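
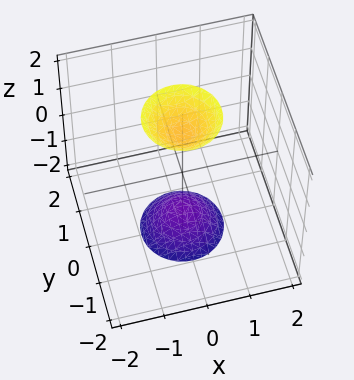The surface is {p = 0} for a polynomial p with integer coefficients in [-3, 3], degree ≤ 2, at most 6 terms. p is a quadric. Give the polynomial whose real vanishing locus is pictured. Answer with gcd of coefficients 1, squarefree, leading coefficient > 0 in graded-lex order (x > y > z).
(a) I count 2 distinct pieces.
(b) deg p = 2.
(c) Symmetries: it's symmetric under z → −z, forcing even powers of z; every cross-section ⟂ z is a circle, so x, y appear only via x² + y².
(d) Checking where it meets the axes: no y-intercept at any integer in the box; the surface avoids every integer x-axis point in the box.
(e) Fitting integer coefficients to these (and the overall shape) gives p.

3*x^2 + 3*y^2 - z^2 + 2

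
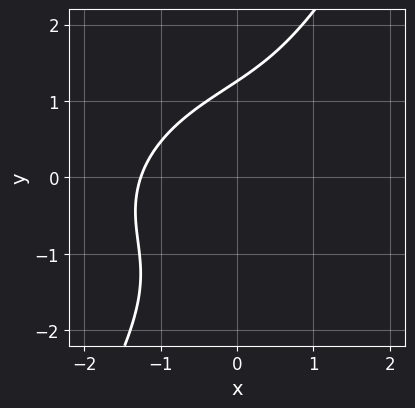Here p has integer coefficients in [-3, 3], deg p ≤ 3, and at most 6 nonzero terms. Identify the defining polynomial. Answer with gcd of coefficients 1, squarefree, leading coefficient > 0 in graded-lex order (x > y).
1. deg p = 3. A generic line meets the curve in up to 3 points.
2. Matching integer coefficients to the picture gives p.

x^3 - x^2*y + 2*x*y^2 - y^3 + 2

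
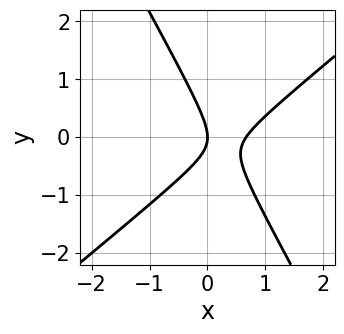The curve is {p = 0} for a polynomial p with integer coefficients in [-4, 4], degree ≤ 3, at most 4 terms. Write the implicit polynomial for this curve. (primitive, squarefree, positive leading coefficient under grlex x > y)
3*x^2 - 2*x*y - 2*y^2 - 2*x

First, degree: the shape is more complex than any degree-1 curve, so deg p = 2.
Then, reading off the gridlines: it crosses the x-axis at the gridline x = 0; one y-axis crossing is at y = 0.
Finally, matching integer coefficients to the picture gives p.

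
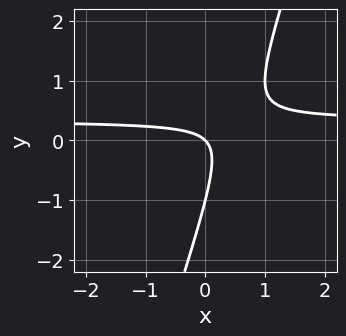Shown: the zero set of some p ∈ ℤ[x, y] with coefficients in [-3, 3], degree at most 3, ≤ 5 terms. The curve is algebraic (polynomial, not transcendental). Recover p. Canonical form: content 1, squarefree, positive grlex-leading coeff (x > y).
First, degree: no degree-1 curve has this shape, so deg p = 2.
Next, checking where it meets the axes: among the integer gridlines, it crosses the y-axis at y ∈ {-1, 0}; it meets the x-axis at x = 0 (among the integer gridlines).
Finally, putting this together gives p.

3*x*y - y^2 - x - y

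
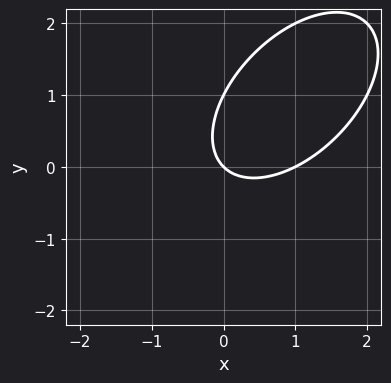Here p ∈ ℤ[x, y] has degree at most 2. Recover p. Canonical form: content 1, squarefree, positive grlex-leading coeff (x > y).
x^2 - x*y + y^2 - x - y

Degree: the shape is more complex than any degree-1 curve, so deg p = 2.
Checking where it meets the axes: the x-axis gridline crossings are at x ∈ {0, 1}; among the integer gridlines, it crosses the y-axis at y ∈ {0, 1}.
The integer polynomial consistent with all of this is the stated p.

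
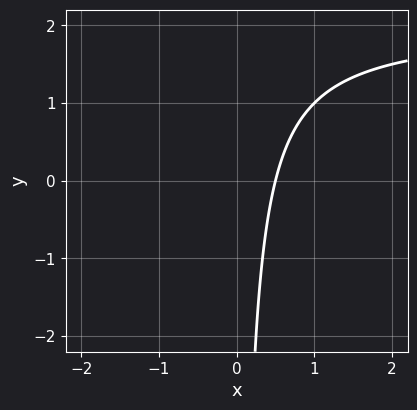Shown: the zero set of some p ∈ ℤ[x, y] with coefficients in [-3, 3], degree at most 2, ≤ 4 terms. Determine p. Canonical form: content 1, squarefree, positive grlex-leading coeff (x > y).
x*y - 2*x + 1

(a) The degree is 2 — a generic line meets the curve in up to 2 points.
(b) From the visible intercepts: the curve avoids every integer y-axis point in the box.
(c) These observations pin down the coefficients.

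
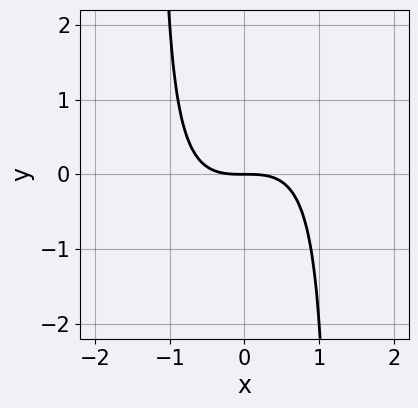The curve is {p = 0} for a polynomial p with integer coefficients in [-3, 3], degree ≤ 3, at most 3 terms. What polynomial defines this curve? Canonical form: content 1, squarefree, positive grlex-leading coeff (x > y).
(a) deg p = 3. A generic line meets the curve in up to 3 points.
(b) Checking where it meets the axes: it meets the x-axis at x = 0 (among the integer gridlines); one y-axis crossing is at y = 0.
(c) Together with the visible shape, these determine p as stated.

2*x^3 - 2*x^2*y + 3*y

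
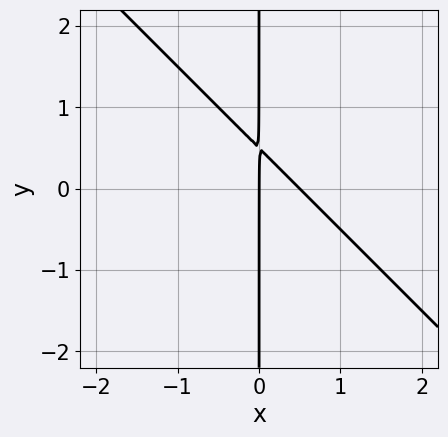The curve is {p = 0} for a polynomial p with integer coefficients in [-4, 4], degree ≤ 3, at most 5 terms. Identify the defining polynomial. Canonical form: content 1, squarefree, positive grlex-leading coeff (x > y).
First, the degree is 2 — no degree-1 curve has this shape.
Then, observable constraints: the visible y-axis segment lies entirely on the curve; it crosses the x-axis at the gridline x = 0.
Finally, fitting integer coefficients to these (and the overall shape) gives p.

2*x^2 + 2*x*y - x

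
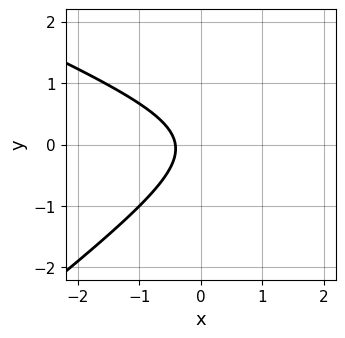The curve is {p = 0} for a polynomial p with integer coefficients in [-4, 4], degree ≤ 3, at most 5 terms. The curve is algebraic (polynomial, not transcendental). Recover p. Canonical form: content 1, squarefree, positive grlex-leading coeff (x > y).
x^2 + x*y - 3*y^2 - 2*x - 1

1. The degree is 2 — no degree-1 curve has this shape.
2. Checking where it meets the axes: it misses every integer gridline on the y-axis.
3. Matching integer coefficients to the picture gives p.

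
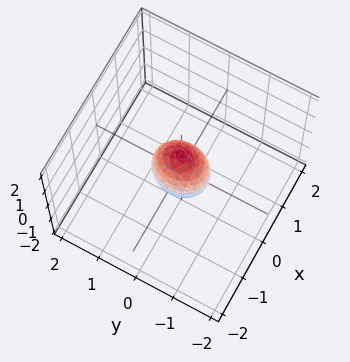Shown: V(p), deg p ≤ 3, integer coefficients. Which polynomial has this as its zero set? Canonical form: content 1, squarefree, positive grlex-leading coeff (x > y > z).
First, deg p = 2. A closed, bounded, convex surface; a quadric.
Next, symmetries: the z ↦ −z reflection is a symmetry, so z appears only in even powers; mirror symmetry x ↦ −x ⇒ only even powers of x; the y ↦ −y reflection is a symmetry, so y appears only in even powers.
Next, from the axis intercepts and sections: the z-axis gridline crossings are at z ∈ {-1, 1}.
Finally, solving for integer coefficients yields p as stated.

3*x^2 + 2*y^2 + z^2 - 1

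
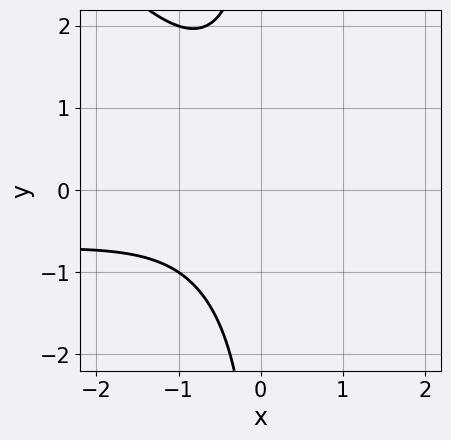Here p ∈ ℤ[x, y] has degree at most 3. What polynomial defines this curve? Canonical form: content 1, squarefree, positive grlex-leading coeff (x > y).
First, degree: the shape is more complex than any degree-2 curve, so deg p = 3.
Next, from the axis intercepts and sections: the curve avoids every integer x-axis point in the box; the curve avoids every integer y-axis point in the box.
Finally, fitting integer coefficients to these (and the overall shape) gives p.

x^2*y + x*y^2 + x^2 + x + 2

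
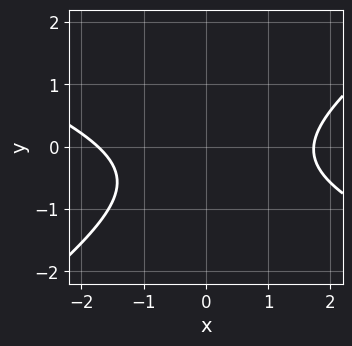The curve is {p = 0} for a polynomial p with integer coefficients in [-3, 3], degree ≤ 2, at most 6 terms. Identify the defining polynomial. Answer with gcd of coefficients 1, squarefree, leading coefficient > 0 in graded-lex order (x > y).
deg p = 2. A generic line meets the curve in up to 2 points.
Reading off the gridlines: the curve avoids every integer y-axis point in the box.
Fitting integer coefficients to these (and the overall shape) gives p.

x^2 + x*y - 3*y^2 - 2*y - 3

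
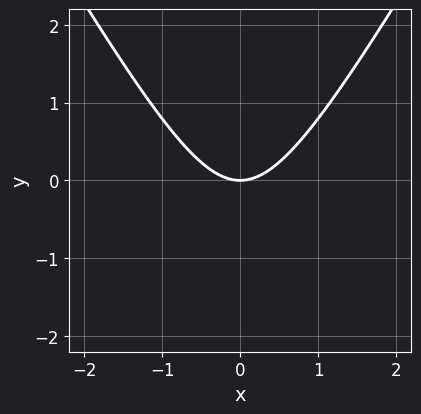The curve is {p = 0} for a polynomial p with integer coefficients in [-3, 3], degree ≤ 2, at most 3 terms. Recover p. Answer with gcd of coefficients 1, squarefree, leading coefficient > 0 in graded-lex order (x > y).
(a) deg p = 2. No degree-1 curve has this shape.
(b) Symmetries: mirror symmetry x ↦ −x ⇒ only even powers of x.
(c) From the visible intercepts: one y-axis crossing is at y = 0; one x-axis crossing is at x = 0.
(d) Putting this together gives p.

3*x^2 - y^2 - 3*y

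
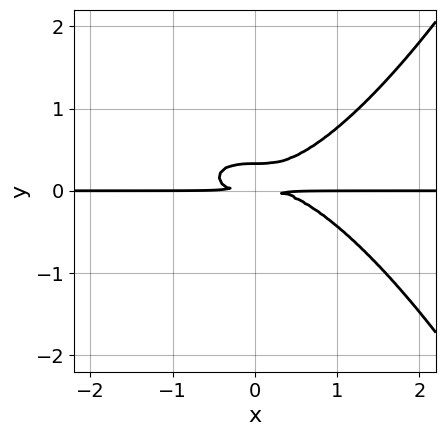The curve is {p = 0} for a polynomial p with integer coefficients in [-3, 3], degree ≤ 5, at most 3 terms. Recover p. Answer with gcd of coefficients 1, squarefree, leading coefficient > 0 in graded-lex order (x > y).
(a) Degree: the shape is more complex than any degree-3 curve, so deg p = 4.
(b) Against the integer gridlines: the visible x-axis segment lies entirely on the curve.
(c) Matching integer coefficients to the picture gives p.

x^3*y - 3*y^3 + y^2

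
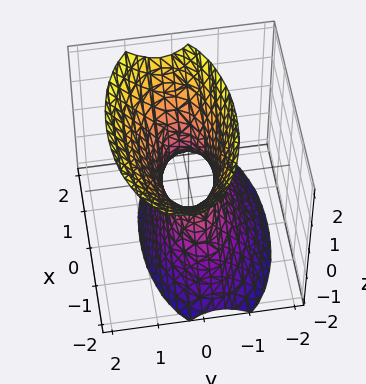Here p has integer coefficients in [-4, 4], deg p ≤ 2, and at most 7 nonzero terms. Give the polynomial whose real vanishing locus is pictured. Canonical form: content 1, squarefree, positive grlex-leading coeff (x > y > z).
x^2 + 3*y^2 - y*z - z^2 - 1

(a) Degree: the shape is more complex than any degree-1 surface, so deg p = 2.
(b) Against the integer gridlines: among the integer gridlines, it crosses the x-axis at x ∈ {-1, 1}; it misses every integer gridline on the z-axis.
(c) Together with the visible shape, these determine p as stated.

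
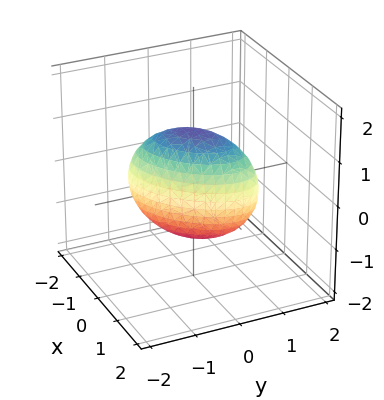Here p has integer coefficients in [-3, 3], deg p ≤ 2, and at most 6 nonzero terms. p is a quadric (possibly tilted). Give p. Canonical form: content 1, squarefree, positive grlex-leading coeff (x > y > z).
3*x^2 - 3*x*y + 3*y^2 + 2*z^2 - 3

1. The degree is 2 — a generic line meets the surface in up to 2 points.
2. Observable constraints: among the integer gridlines, it crosses the x-axis at x ∈ {-1, 1}; the y-axis gridline crossings are at y ∈ {-1, 1}.
3. Fitting integer coefficients to these (and the overall shape) gives p.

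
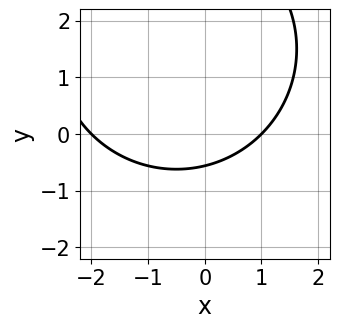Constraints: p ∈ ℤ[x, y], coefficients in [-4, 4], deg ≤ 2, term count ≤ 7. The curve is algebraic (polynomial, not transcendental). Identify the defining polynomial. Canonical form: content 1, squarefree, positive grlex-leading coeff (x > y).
deg p = 2. The shape is more complex than any degree-1 curve.
Reading off the gridlines: among the integer gridlines, it crosses the x-axis at x ∈ {-2, 1}.
Assembling these constraints gives the stated polynomial.

x^2 + y^2 + x - 3*y - 2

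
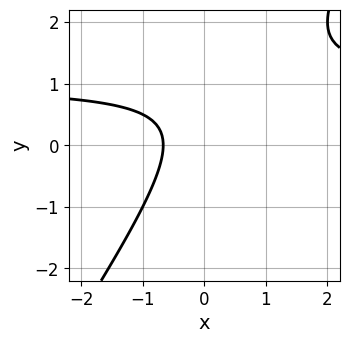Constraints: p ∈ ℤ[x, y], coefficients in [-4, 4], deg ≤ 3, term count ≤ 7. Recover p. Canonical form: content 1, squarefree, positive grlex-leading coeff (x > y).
3*x*y - 2*y^2 - 3*x + 2*y - 2

deg p = 2.
From the visible intercepts: it misses every integer gridline on the y-axis.
Fitting integer coefficients to these (and the overall shape) gives p.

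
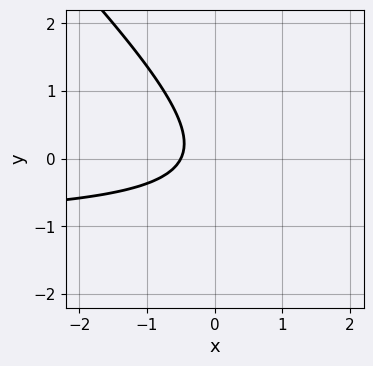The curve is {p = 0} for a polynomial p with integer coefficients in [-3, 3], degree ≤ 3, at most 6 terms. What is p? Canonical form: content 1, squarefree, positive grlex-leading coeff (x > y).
2*x*y + 2*y^2 + 2*x + 1

(a) Degree: no degree-1 curve has this shape, so deg p = 2.
(b) From the visible intercepts: the curve avoids every integer y-axis point in the box.
(c) Fitting integer coefficients to these (and the overall shape) gives p.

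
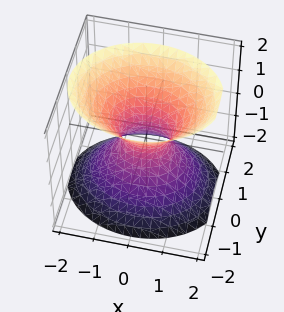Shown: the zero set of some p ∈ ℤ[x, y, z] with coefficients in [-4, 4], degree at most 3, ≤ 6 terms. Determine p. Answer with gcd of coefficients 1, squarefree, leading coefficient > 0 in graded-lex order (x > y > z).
First, degree: one connected sheet with a waist; a quadric, so deg p = 2.
Then, symmetries: it's symmetric under z → −z, forcing even powers of z; the x ↦ −x reflection is a symmetry, so x appears only in even powers; mirror symmetry y ↦ −y ⇒ only even powers of y.
Then, observable constraints: the surface avoids every integer z-axis point in the box.
Finally, putting this together gives p.

2*x^2 + 3*y^2 - 2*z^2 - 1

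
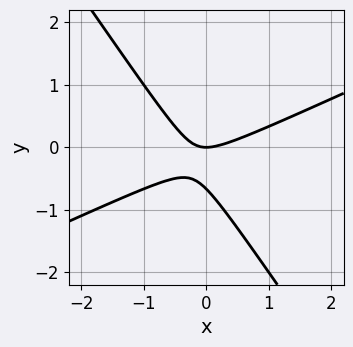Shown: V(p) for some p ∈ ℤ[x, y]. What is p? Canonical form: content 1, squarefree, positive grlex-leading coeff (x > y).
1. The degree is 2 — no degree-1 curve has this shape.
2. From the axis intercepts and sections: one y-axis crossing is at y = 0; one x-axis crossing is at x = 0.
3. These observations pin down the coefficients.

2*x^2 - 3*x*y - 3*y^2 - 2*y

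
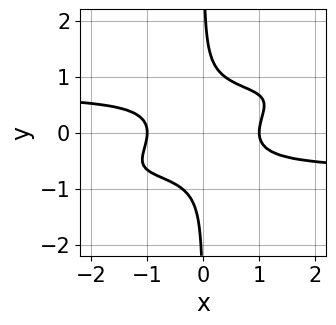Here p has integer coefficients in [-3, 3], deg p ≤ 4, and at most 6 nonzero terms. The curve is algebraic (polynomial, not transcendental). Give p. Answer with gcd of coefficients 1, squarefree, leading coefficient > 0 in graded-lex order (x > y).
2*x^2*y^2 - 3*x*y^3 - x^2 + 1

(a) Degree: a generic line meets the curve in up to 4 points, so deg p = 4.
(b) Reading off the gridlines: the curve avoids every integer y-axis point in the box; among the integer gridlines, it crosses the x-axis at x ∈ {-1, 1}.
(c) These observations pin down the coefficients.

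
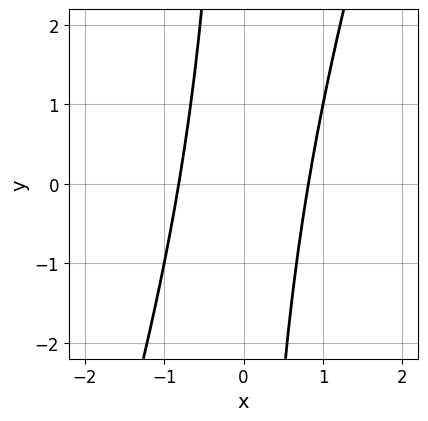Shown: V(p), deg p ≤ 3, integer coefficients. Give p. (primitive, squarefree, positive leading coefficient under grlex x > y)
The degree is 2 — a generic line meets the curve in up to 2 points.
Checking where it meets the axes: the curve avoids every integer y-axis point in the box.
These observations pin down the coefficients.

3*x^2 - x*y - 2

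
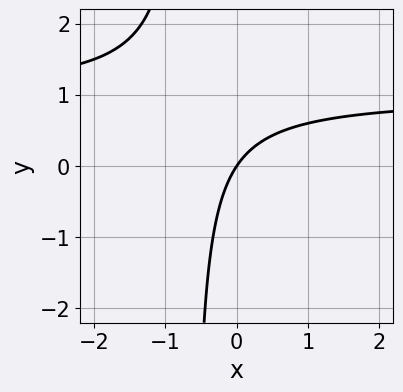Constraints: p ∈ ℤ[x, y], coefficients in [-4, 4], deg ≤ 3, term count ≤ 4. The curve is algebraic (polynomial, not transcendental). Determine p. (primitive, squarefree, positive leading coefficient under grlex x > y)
3*x*y - 3*x + 2*y

First, deg p = 2. A generic line meets the curve in up to 2 points.
Next, reading off the gridlines: one x-axis crossing is at x = 0; it meets the y-axis at y = 0 (among the integer gridlines).
Finally, solving for integer coefficients yields p as stated.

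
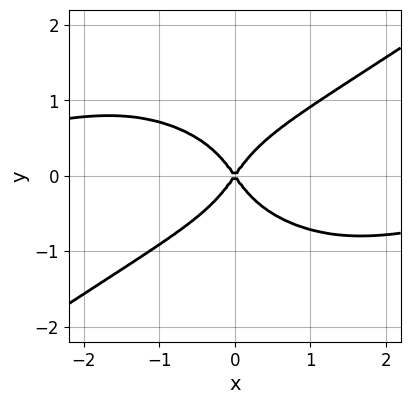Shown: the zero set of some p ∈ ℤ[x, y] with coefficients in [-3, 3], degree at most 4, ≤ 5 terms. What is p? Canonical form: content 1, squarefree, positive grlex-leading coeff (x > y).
x^3*y - 3*y^4 + 2*x^2 - y^2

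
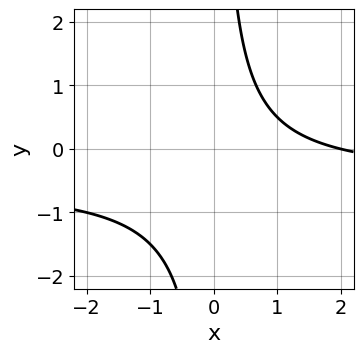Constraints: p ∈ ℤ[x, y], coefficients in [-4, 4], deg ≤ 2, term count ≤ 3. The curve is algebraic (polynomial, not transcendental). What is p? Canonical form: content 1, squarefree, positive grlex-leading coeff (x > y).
2*x*y + x - 2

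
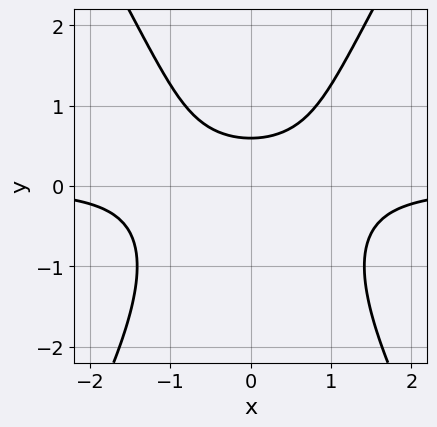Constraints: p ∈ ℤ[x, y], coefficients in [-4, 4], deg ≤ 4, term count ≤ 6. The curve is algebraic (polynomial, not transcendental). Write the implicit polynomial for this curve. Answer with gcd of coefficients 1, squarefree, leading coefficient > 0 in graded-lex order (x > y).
The degree is 3 — the shape is more complex than any degree-2 curve.
Symmetries: it's symmetric under x → −x, forcing even powers of x.
Checking where it meets the axes: it misses every integer gridline on the x-axis.
Assembling these constraints gives the stated polynomial.

3*x^2*y - y^3 - 3*y + 2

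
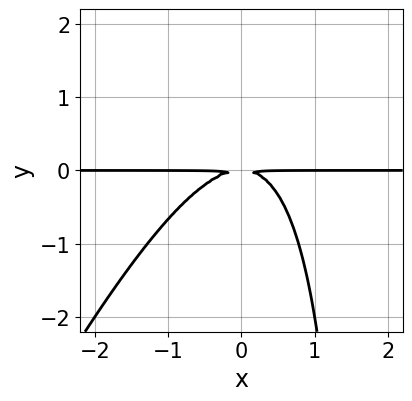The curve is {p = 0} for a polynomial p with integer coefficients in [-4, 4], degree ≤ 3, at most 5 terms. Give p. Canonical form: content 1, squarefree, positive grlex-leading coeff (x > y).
2*x^2*y - x*y^2 + 2*y^2

(a) Degree: no degree-2 curve has this shape, so deg p = 3.
(b) From the axis intercepts and sections: every point of the x-axis in the box is on the curve.
(c) These observations pin down the coefficients.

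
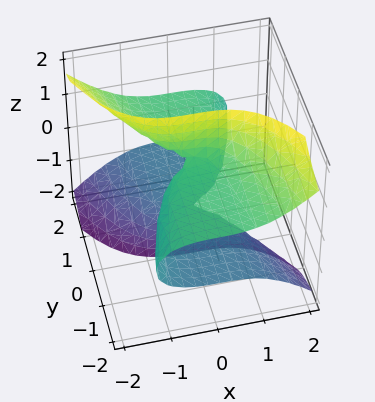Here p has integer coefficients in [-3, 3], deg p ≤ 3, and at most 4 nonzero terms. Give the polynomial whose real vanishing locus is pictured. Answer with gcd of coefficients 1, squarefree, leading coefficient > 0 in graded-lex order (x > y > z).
First, the degree is 3 — the shape is more complex than any degree-2 surface.
Then, from the axis intercepts and sections: it meets the x-axis at x = 0 (among the integer gridlines); the visible z-axis segment lies entirely on the surface; it meets the y-axis at y = 0 (among the integer gridlines).
Finally, assembling these constraints gives the stated polynomial.

x^3 + 2*y*z^2 - y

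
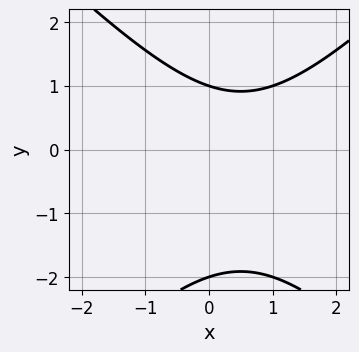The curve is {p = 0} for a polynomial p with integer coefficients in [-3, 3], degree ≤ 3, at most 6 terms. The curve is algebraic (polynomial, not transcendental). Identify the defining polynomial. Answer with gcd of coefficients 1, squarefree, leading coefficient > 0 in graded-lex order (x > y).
x^2 - y^2 - x - y + 2

(a) deg p = 2. No degree-1 curve has this shape.
(b) Reading off the gridlines: it misses every integer gridline on the x-axis; among the integer gridlines, it crosses the y-axis at y ∈ {-2, 1}.
(c) Assembling these constraints gives the stated polynomial.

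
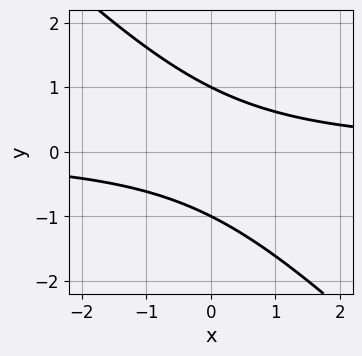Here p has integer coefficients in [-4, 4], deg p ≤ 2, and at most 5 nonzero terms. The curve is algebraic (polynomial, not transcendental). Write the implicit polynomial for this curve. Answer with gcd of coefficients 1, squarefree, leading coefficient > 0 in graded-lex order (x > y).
The degree is 2 — the shape is more complex than any degree-1 curve.
Reading off the gridlines: among the integer gridlines, it crosses the y-axis at y ∈ {-1, 1}; no x-intercept at any integer in the box.
The integer polynomial consistent with all of this is the stated p.

x*y + y^2 - 1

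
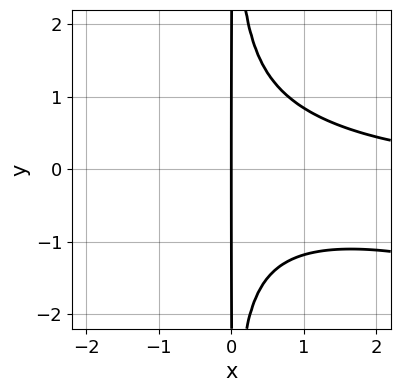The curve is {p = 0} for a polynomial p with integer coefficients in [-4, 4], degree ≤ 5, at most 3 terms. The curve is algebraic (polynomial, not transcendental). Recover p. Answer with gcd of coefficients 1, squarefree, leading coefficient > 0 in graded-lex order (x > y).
deg p = 4.
From the axis intercepts and sections: every point of the y-axis in the box is on the curve; one x-axis crossing is at x = 0.
Solving for integer coefficients yields p as stated.

x^3*y + 3*x^2*y^2 - 3*x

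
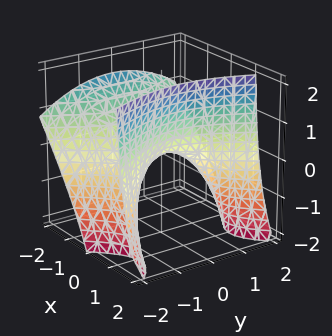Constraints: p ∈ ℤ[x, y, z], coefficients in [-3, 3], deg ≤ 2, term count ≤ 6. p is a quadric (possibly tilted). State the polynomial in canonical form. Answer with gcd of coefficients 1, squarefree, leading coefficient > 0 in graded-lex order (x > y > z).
2*x^2 + 2*x*z - y^2 - 2*z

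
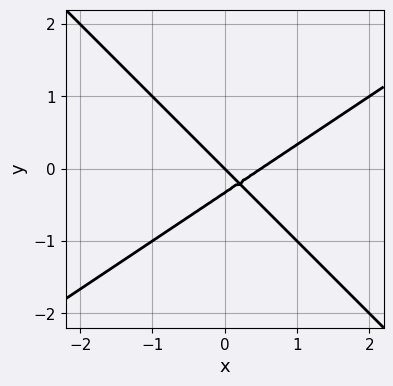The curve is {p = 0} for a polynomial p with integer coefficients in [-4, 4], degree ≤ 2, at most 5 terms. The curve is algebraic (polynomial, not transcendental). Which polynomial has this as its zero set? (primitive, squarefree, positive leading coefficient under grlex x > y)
1. deg p = 2. The shape is more complex than any degree-1 curve.
2. From the axis intercepts and sections: it meets the y-axis at y = 0 (among the integer gridlines); it crosses the x-axis at the gridline x = 0.
3. Putting this together gives p.

2*x^2 - x*y - 3*y^2 - x - y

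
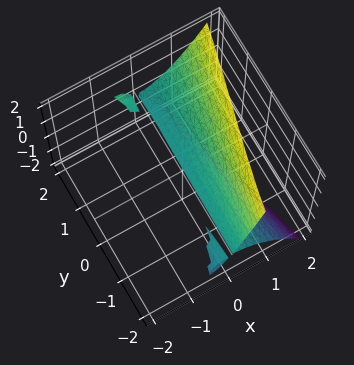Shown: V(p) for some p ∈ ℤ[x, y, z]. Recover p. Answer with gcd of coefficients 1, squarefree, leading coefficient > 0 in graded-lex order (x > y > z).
2*x^3 - x*y*z - z^2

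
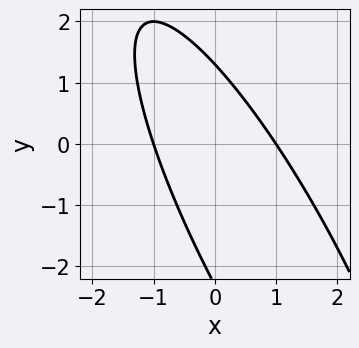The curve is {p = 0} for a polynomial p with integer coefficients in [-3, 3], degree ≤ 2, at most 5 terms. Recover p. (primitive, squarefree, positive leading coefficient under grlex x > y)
3*x^2 + 3*x*y + y^2 + y - 3

Degree: the shape is more complex than any degree-1 curve, so deg p = 2.
Reading off the gridlines: the x-axis gridline crossings are at x ∈ {-1, 1}.
Putting this together gives p.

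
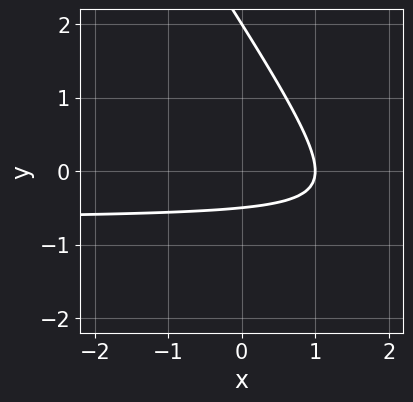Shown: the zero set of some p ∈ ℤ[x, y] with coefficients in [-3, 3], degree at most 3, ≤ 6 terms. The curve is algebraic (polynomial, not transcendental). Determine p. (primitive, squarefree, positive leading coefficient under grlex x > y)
3*x*y + 2*y^2 + 2*x - 3*y - 2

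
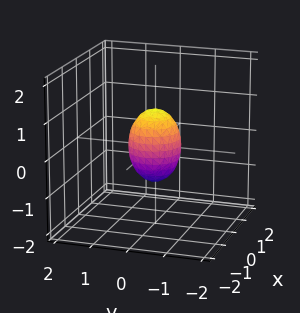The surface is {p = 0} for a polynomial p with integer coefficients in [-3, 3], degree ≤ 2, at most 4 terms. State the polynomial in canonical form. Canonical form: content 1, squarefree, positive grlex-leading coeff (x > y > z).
2*x^2 + 2*y^2 + z^2 - 1

(a) Degree: the shape is more complex than any degree-1 surface, so deg p = 2.
(b) Symmetries: rotational symmetry about the z-axis ⇒ p depends on x, y only through x² + y².
(c) Checking where it meets the axes: a circular section at z = 0 has radius between 0 and 1; the z-axis gridline crossings are at z ∈ {-1, 1}.
(d) These observations pin down the coefficients.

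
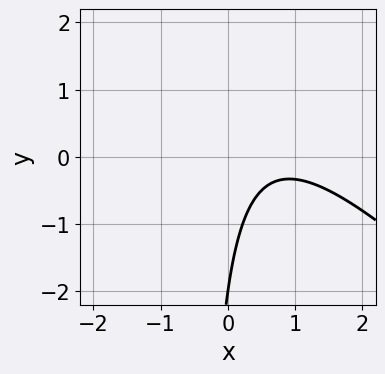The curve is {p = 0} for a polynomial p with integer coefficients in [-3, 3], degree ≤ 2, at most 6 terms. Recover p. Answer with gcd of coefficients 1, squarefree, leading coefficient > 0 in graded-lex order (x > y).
2*x^2 + 2*x*y - 3*x + y + 2

(a) Degree: a generic line meets the curve in up to 2 points, so deg p = 2.
(b) Reading off the gridlines: it meets the y-axis at y = -2 (among the integer gridlines); no x-intercept at any integer in the box.
(c) Matching integer coefficients to the picture gives p.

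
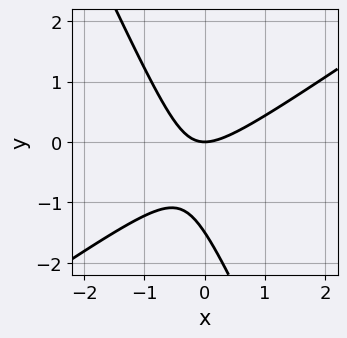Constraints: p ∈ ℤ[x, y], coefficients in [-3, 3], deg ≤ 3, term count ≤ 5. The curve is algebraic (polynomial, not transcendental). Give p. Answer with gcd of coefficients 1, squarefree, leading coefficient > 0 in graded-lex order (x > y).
3*x^2 - 3*x*y - 2*y^2 - 3*y

(a) The degree is 2 — the shape is more complex than any degree-1 curve.
(b) Observable constraints: it crosses the x-axis at the gridline x = 0; it meets the y-axis at y = 0 (among the integer gridlines).
(c) Together with the visible shape, these determine p as stated.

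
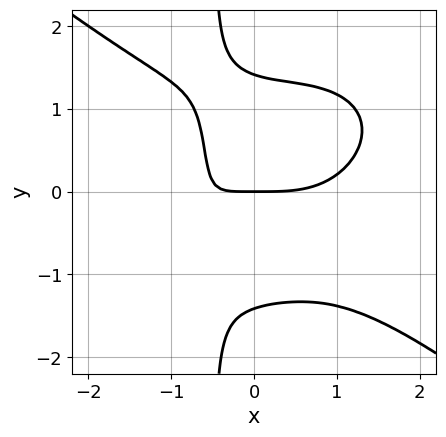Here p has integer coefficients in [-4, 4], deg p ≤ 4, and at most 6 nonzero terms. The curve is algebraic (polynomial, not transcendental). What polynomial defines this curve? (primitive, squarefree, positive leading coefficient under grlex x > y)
x^4 + 2*x*y^3 + y^3 - 3*x*y - 2*y

(a) deg p = 4.
(b) From the axis intercepts and sections: it crosses the y-axis at the gridline y = 0; one x-axis crossing is at x = 0.
(c) These observations pin down the coefficients.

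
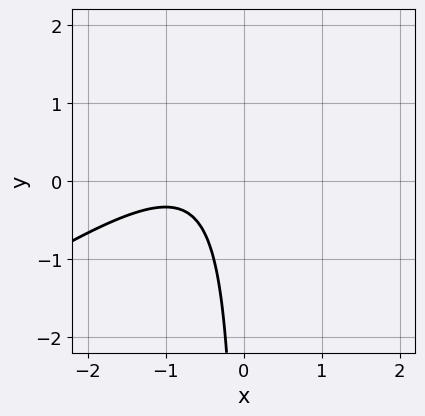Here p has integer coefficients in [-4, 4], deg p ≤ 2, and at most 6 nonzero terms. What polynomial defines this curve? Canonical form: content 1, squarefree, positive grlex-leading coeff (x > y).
1. The degree is 2 — the shape is more complex than any degree-1 curve.
2. From the visible intercepts: no x-intercept at any integer in the box; no y-intercept at any integer in the box.
3. These observations pin down the coefficients.

2*x^2 - 3*x*y + 3*x + 2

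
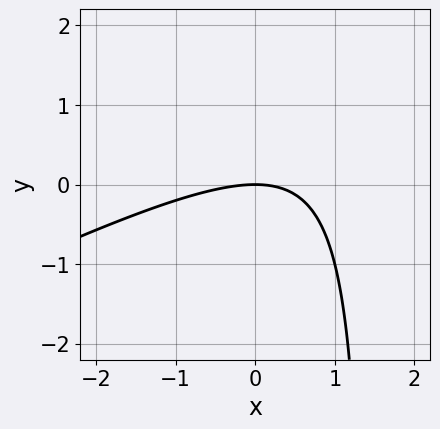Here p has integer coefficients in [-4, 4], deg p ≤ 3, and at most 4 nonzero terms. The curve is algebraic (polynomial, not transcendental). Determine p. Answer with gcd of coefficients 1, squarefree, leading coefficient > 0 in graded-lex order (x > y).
deg p = 2.
Against the integer gridlines: one x-axis crossing is at x = 0; it crosses the y-axis at the gridline y = 0.
The integer polynomial consistent with all of this is the stated p.

x^2 - 2*x*y + 3*y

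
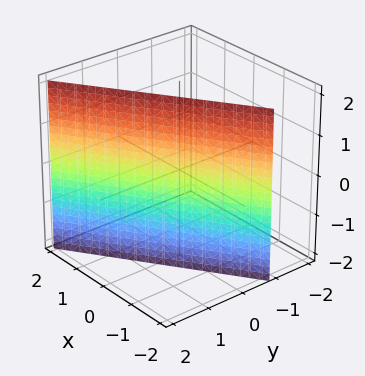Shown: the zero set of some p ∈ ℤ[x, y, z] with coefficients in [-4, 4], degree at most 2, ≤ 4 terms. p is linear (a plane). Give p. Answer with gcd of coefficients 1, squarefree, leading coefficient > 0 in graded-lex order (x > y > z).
(a) Degree: every cross-section is a straight line — this is a plane, so deg p = 1.
(b) Reading off the gridlines: it meets the x-axis at x = -1 (among the integer gridlines); it misses every integer gridline on the z-axis.
(c) Solving for integer coefficients yields p as stated.

2*x - 3*y + 2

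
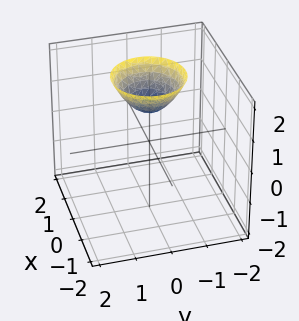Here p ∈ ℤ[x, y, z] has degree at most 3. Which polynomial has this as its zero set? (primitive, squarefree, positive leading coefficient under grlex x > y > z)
x^2 + y^2 - z + 1

deg p = 2. A generic line meets the surface in up to 2 points.
Symmetries: the z-axis is an axis of rotation, so x and y enter only as x² + y².
Against the integer gridlines: it misses every integer gridline on the y-axis; one z-axis crossing is at z = 1.
The integer polynomial consistent with all of this is the stated p.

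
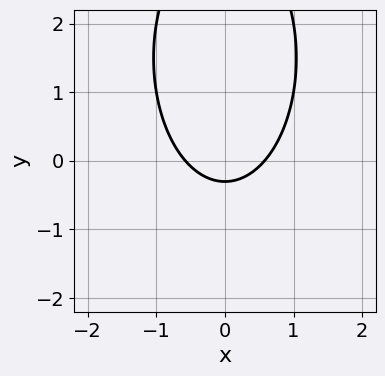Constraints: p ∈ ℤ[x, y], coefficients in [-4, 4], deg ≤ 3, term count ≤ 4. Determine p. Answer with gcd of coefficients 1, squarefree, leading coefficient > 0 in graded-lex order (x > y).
3*x^2 + y^2 - 3*y - 1

First, deg p = 2. The shape is more complex than any degree-1 curve.
Then, symmetries: mirror symmetry x ↦ −x ⇒ only even powers of x.
Finally, solving for integer coefficients yields p as stated.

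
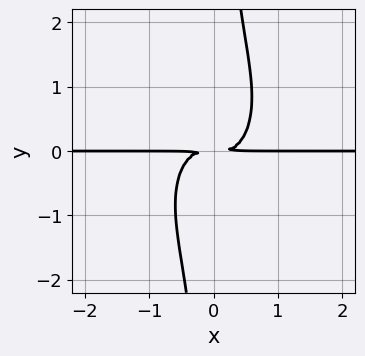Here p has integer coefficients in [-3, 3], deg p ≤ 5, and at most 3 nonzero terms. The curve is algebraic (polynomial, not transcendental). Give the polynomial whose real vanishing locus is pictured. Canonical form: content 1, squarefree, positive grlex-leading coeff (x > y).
2*x^3*y + x*y^3 - y^2

1. deg p = 4. The shape is more complex than any degree-3 curve.
2. From the axis intercepts and sections: every point of the x-axis in the box is on the curve.
3. Solving for integer coefficients yields p as stated.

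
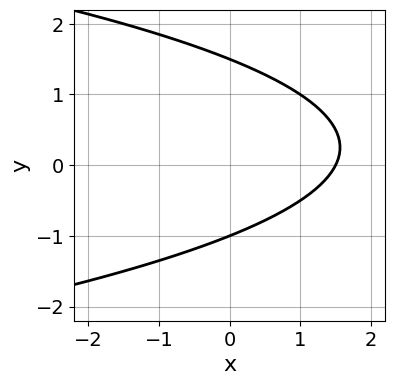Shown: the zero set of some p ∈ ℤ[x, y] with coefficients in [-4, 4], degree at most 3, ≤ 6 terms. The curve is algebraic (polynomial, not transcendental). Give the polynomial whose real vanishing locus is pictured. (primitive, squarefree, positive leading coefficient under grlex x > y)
2*y^2 + 2*x - y - 3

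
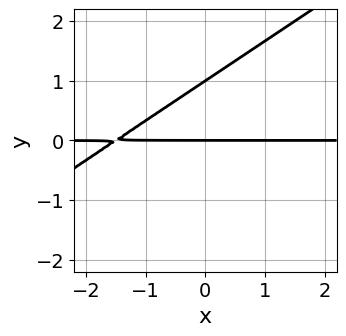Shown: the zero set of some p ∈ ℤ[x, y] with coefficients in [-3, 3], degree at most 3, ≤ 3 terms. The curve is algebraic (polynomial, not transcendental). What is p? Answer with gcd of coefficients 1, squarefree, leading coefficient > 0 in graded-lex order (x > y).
2*x*y - 3*y^2 + 3*y

1. Degree: the shape is more complex than any degree-1 curve, so deg p = 2.
2. Reading off the gridlines: the visible x-axis segment lies entirely on the curve; the y-axis gridline crossings are at y ∈ {0, 1}.
3. Matching integer coefficients to the picture gives p.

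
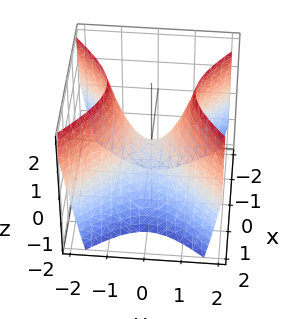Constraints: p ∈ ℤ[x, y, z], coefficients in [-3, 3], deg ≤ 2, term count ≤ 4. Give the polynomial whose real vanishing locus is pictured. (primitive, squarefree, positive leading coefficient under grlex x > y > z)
3*x^2 - 3*y^2 + 2*z

(a) Degree: a hyperbolic paraboloid; a quadric, so deg p = 2.
(b) Symmetries: mirror symmetry x ↦ −x ⇒ only even powers of x; mirror symmetry y ↦ −y ⇒ only even powers of y.
(c) Reading off the gridlines: it meets the y-axis at y = 0 (among the integer gridlines); it meets the x-axis at x = 0 (among the integer gridlines).
(d) Together with the visible shape, these determine p as stated.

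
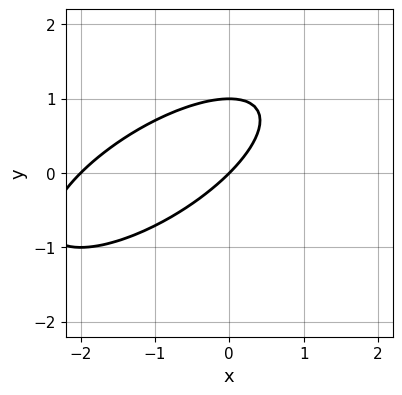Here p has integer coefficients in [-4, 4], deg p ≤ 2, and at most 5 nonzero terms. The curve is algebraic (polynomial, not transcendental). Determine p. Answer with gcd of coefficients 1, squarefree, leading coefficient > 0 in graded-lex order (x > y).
x^2 - 2*x*y + 2*y^2 + 2*x - 2*y

First, degree: a generic line meets the curve in up to 2 points, so deg p = 2.
Then, from the visible intercepts: among the integer gridlines, it crosses the y-axis at y ∈ {0, 1}; among the integer gridlines, it crosses the x-axis at x ∈ {-2, 0}.
Finally, the integer polynomial consistent with all of this is the stated p.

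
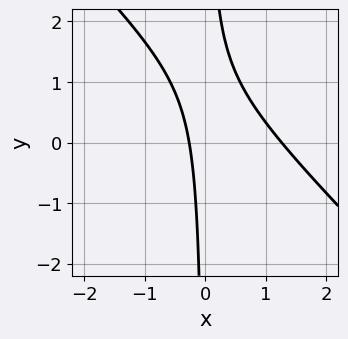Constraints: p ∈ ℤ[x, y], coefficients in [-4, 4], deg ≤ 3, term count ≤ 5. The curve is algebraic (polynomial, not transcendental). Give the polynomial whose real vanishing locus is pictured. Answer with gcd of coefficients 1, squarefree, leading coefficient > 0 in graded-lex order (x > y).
Degree: the shape is more complex than any degree-1 curve, so deg p = 2.
Checking where it meets the axes: no y-intercept at any integer in the box.
Solving for integer coefficients yields p as stated.

3*x^2 + 3*x*y - 3*x - 1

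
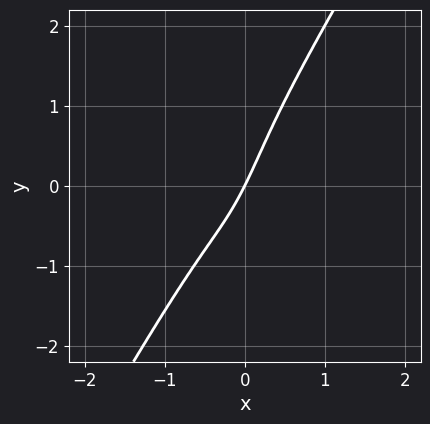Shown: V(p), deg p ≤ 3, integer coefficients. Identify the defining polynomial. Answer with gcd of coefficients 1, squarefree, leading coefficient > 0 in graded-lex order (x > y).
3*x^3 - x*y^2 + x^2 + 2*x - y

(a) deg p = 3. No degree-2 curve has this shape.
(b) From the visible intercepts: it meets the y-axis at y = 0 (among the integer gridlines); one x-axis crossing is at x = 0.
(c) Fitting integer coefficients to these (and the overall shape) gives p.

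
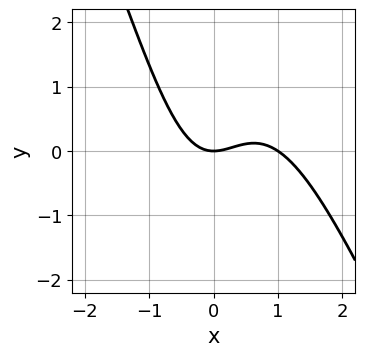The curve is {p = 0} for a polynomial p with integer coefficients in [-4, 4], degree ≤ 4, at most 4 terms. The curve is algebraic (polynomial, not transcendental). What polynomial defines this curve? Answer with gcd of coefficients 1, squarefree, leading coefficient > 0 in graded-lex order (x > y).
(a) The degree is 3 — no degree-2 curve has this shape.
(b) Observable constraints: the x-axis gridline crossings are at x ∈ {0, 1}; it meets the y-axis at y = 0 (among the integer gridlines).
(c) Together with the visible shape, these determine p as stated.

2*x^3 + x^2*y - 2*x^2 + 2*y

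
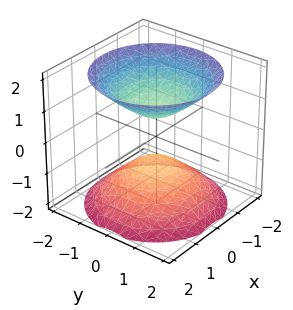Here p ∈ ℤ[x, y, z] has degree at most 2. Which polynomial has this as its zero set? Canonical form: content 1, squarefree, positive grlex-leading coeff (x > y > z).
2*x^2 + 2*y^2 - 2*z^2 + 1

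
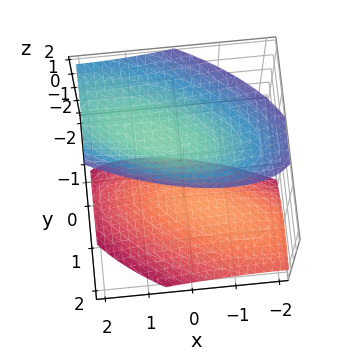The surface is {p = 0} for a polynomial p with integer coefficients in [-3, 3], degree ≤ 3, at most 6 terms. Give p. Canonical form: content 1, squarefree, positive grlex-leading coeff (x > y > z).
x^2 + 2*x*y + 3*y^2 + 2*y*z - 2*z^2 + 3

1. There are 2 components. Treating them together as one polynomial.
2. deg p = 2. The shape is more complex than any degree-1 surface.
3. From the axis intercepts and sections: it misses every integer gridline on the x-axis; the surface avoids every integer y-axis point in the box.
4. Fitting integer coefficients to these (and the overall shape) gives p.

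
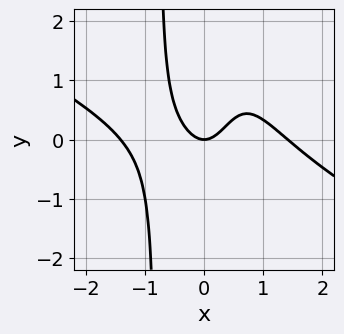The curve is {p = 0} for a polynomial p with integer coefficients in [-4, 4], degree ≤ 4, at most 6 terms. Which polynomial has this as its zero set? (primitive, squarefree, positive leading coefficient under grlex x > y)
x^4 + 2*x^3*y - 2*x^2 + y

1. Degree: no degree-3 curve has this shape, so deg p = 4.
2. Reading off the gridlines: one y-axis crossing is at y = 0; it crosses the x-axis at the gridline x = 0.
3. Matching integer coefficients to the picture gives p.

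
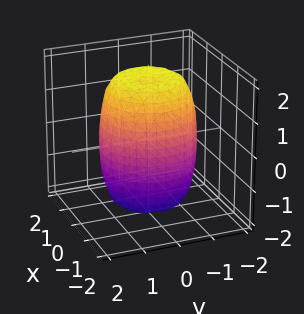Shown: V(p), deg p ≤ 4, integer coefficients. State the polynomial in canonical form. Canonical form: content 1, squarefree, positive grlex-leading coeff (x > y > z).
1. The degree is 4 — a generic line meets the surface in up to 4 points.
2. Symmetries: every cross-section ⟂ z is a circle, so x, y appear only via x² + y².
3. From the visible intercepts: a circular section at z = 1 has radius between 1 and 2.
4. Matching integer coefficients to the picture gives p.

2*x^4 + 4*x^2*y^2 + 2*y^4 - 2*x^2 - 2*y^2 + z^2 - 3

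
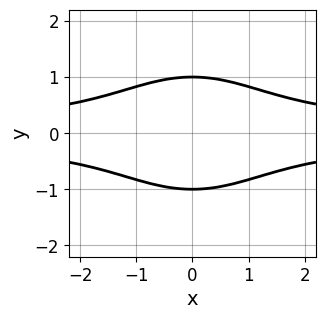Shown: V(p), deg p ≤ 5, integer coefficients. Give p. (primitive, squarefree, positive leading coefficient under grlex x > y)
2*x^2*y^2 + 2*y^4 + y^2 - 3

The degree is 4 — a generic line meets the curve in up to 4 points.
Symmetries: it's symmetric under x → −x, forcing even powers of x; it's symmetric under y → −y, forcing even powers of y.
Checking where it meets the axes: among the integer gridlines, it crosses the y-axis at y ∈ {-1, 1}; no x-intercept at any integer in the box.
Putting this together gives p.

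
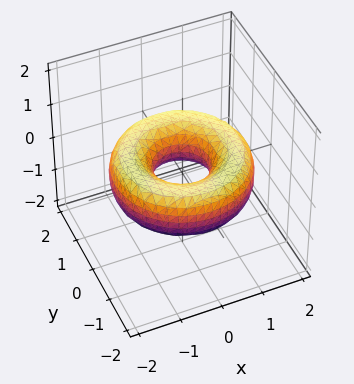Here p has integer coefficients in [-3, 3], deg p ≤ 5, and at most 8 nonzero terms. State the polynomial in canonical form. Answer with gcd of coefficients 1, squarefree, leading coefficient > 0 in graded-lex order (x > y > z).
1. Degree: the shape is more complex than any degree-3 surface, so deg p = 4.
2. Symmetries: the surface is invariant under rotation about z: p = q(x² + y², z).
3. Against the integer gridlines: a circular section at z = 0 has radius between 0 and 1; no z-intercept at any integer in the box.
4. These observations pin down the coefficients.

x^4 + 2*x^2*y^2 + y^4 - 3*x^2 - 3*y^2 + 3*z^2 + 1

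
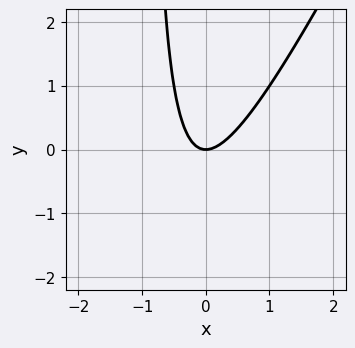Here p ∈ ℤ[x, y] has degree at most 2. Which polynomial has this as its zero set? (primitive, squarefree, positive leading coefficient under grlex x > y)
2*x^2 - x*y - y

1. deg p = 2.
2. Against the integer gridlines: it meets the x-axis at x = 0 (among the integer gridlines); it meets the y-axis at y = 0 (among the integer gridlines).
3. Solving for integer coefficients yields p as stated.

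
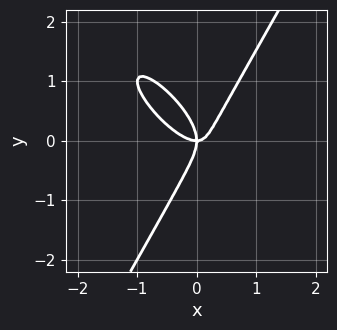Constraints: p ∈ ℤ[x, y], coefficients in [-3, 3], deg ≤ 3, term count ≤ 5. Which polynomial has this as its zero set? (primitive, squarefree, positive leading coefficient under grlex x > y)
2*x^3 + 2*x^2*y - y^3 - x*y

1. deg p = 3. A generic line meets the curve in up to 3 points.
2. Against the integer gridlines: one y-axis crossing is at y = 0; one x-axis crossing is at x = 0.
3. These observations pin down the coefficients.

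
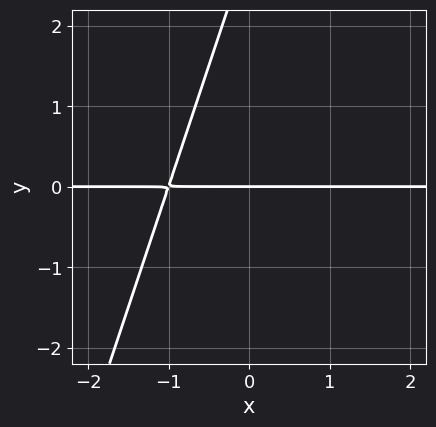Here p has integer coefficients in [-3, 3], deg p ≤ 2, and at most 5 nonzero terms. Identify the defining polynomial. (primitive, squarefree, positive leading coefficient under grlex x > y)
3*x*y - y^2 + 3*y

The degree is 2 — no degree-1 curve has this shape.
From the visible intercepts: it crosses the y-axis at the gridline y = 0; the visible x-axis segment lies entirely on the curve.
Assembling these constraints gives the stated polynomial.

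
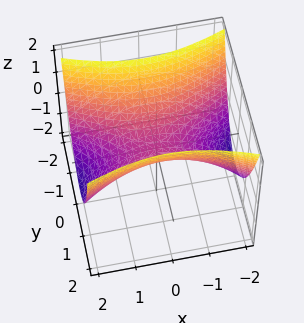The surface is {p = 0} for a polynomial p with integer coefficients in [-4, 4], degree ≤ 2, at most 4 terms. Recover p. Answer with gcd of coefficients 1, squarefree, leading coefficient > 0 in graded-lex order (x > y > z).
x^2 - 3*y^2 + 3*z

(a) deg p = 2. A saddle surface; a quadric.
(b) Symmetries: it's symmetric under y → −y, forcing even powers of y; it's symmetric under x → −x, forcing even powers of x.
(c) Checking where it meets the axes: it meets the x-axis at x = 0 (among the integer gridlines); it crosses the y-axis at the gridline y = 0.
(d) Matching integer coefficients to the picture gives p.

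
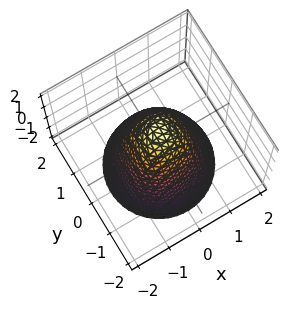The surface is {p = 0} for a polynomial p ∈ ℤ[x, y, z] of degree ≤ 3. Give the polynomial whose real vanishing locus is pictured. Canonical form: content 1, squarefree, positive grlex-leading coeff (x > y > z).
First, degree: the shape is more complex than any degree-1 surface, so deg p = 2.
Next, by symmetry, the z-axis is an axis of rotation, so x and y enter only as x² + y².
Next, from the visible intercepts: the x-axis gridline crossings are at x ∈ {-1, 1}; a circular section at z = -1 has radius between 1 and 2; the y-axis gridline crossings are at y ∈ {-1, 1}.
Finally, these observations pin down the coefficients.

3*x^2 + 3*y^2 + 2*z - 3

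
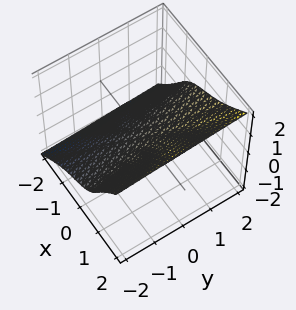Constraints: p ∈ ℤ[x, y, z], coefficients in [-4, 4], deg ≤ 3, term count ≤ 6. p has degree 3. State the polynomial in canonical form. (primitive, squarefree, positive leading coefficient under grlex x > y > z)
x^3 - z^3 + 2*x + y - 3*z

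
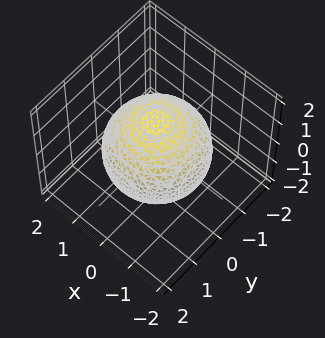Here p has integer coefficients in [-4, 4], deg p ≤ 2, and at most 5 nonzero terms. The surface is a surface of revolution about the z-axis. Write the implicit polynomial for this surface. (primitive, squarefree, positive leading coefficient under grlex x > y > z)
First, deg p = 2.
Then, symmetries: rotational symmetry about the z-axis ⇒ p depends on x, y only through x² + y².
Then, from the axis intercepts and sections: a circular section at z = -1 has radius exactly 1.
Finally, assembling these constraints gives the stated polynomial.

x^2 + y^2 + z^2 - 2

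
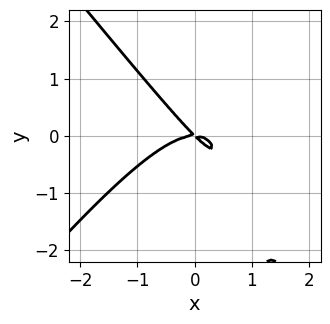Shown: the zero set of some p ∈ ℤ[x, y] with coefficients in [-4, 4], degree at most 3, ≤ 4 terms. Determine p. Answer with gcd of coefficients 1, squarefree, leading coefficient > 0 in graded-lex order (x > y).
3*x^3 - 2*x*y^2 + 3*x*y + 3*y^2

(a) Degree: the shape is more complex than any degree-2 curve, so deg p = 3.
(b) Checking where it meets the axes: it crosses the x-axis at the gridline x = 0; one y-axis crossing is at y = 0.
(c) Together with the visible shape, these determine p as stated.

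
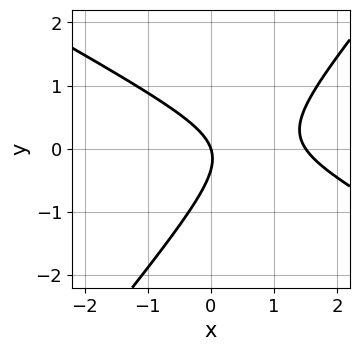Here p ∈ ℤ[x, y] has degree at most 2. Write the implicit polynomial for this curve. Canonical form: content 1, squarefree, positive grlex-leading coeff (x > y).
2*x^2 + 2*x*y - 3*y^2 - 3*x - y

First, degree: no degree-1 curve has this shape, so deg p = 2.
Next, checking where it meets the axes: it crosses the y-axis at the gridline y = 0; it meets the x-axis at x = 0 (among the integer gridlines).
Finally, putting this together gives p.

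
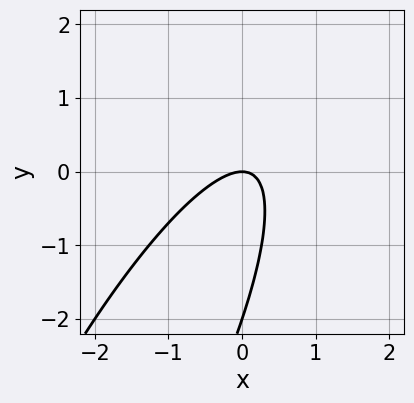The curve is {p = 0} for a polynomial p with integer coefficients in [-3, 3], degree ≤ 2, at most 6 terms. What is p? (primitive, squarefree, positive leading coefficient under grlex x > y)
3*x^2 - 3*x*y + y^2 + 2*y

First, deg p = 2. The shape is more complex than any degree-1 curve.
Next, observable constraints: it crosses the x-axis at the gridline x = 0; among the integer gridlines, it crosses the y-axis at y ∈ {-2, 0}.
Finally, putting this together gives p.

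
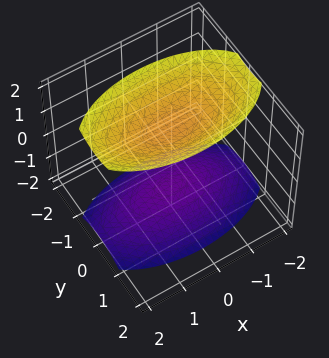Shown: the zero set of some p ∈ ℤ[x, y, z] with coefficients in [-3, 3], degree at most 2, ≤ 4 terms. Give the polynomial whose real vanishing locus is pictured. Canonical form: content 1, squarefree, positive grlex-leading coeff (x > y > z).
x^2 + 3*y^2 - 2*z^2 + 3

The picture has 2 separate pieces.
Degree: two separate bowl-shaped sheets opening away from each other; a quadric, so deg p = 2.
Symmetries: it's symmetric under x → −x, forcing even powers of x; it's symmetric under z → −z, forcing even powers of z; the y ↦ −y reflection is a symmetry, so y appears only in even powers.
Checking where it meets the axes: no y-intercept at any integer in the box; the surface avoids every integer x-axis point in the box.
Solving for integer coefficients yields p as stated.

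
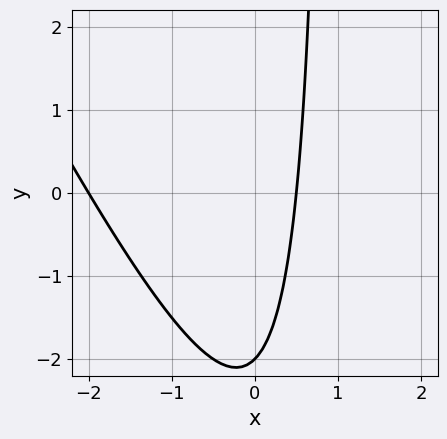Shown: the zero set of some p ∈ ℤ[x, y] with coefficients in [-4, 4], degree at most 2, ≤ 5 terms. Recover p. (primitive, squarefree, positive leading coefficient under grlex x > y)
First, deg p = 2.
Next, against the integer gridlines: it crosses the x-axis at the gridline x = -2; it crosses the y-axis at the gridline y = -2.
Finally, matching integer coefficients to the picture gives p.

2*x^2 + x*y + 3*x - y - 2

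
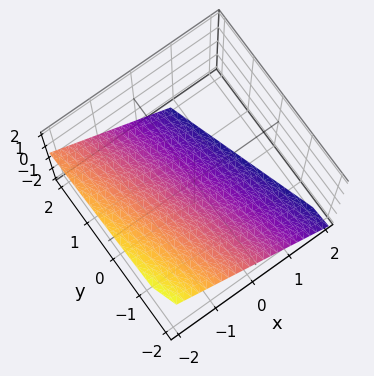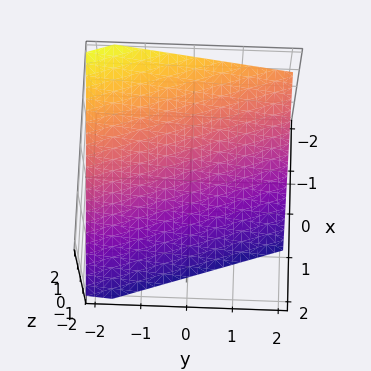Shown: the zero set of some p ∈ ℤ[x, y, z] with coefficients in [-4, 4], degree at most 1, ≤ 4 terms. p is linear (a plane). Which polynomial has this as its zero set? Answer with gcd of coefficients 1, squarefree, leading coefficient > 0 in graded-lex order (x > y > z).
3*x + y + 3*z + 2

(a) deg p = 1. The surface is flat (a plane).
(b) From the axis intercepts and sections: it crosses the y-axis at the gridline y = -2.
(c) Fitting integer coefficients to these (and the overall shape) gives p.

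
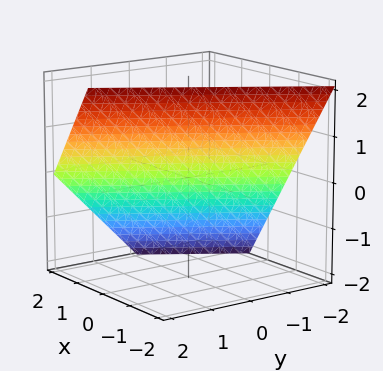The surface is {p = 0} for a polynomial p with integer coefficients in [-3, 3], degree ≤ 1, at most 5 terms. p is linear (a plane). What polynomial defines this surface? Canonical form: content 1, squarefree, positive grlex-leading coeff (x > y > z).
3*x - 2*y + 2*z - 2

1. Degree: every cross-section is a straight line — this is a plane, so deg p = 1.
2. From the axis intercepts and sections: it crosses the y-axis at the gridline y = -1; one z-axis crossing is at z = 1.
3. The integer polynomial consistent with all of this is the stated p.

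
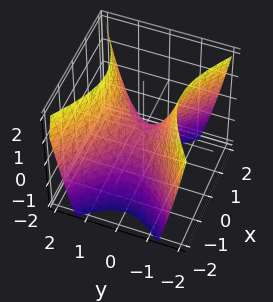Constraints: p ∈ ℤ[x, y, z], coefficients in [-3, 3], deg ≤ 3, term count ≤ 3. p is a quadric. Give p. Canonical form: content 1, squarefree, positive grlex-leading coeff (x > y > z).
First, the degree is 2 — a hyperbolic paraboloid; a quadric.
Next, symmetries: it's symmetric under x → −x, forcing even powers of x; mirror symmetry y ↦ −y ⇒ only even powers of y.
Next, checking where it meets the axes: it meets the z-axis at z = 0 (among the integer gridlines); it crosses the x-axis at the gridline x = 0.
Finally, putting this together gives p.

2*x^2 - 3*y^2 + 2*z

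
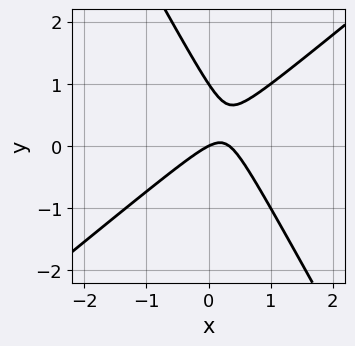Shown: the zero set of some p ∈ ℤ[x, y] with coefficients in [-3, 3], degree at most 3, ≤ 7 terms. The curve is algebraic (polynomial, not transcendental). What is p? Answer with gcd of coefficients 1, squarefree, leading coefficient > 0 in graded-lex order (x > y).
(a) Degree: a generic line meets the curve in up to 2 points, so deg p = 2.
(b) Reading off the gridlines: the y-axis gridline crossings are at y ∈ {0, 1}; it crosses the x-axis at the gridline x = 0.
(c) Together with the visible shape, these determine p as stated.

3*x^2 - 2*x*y - 2*y^2 - x + 2*y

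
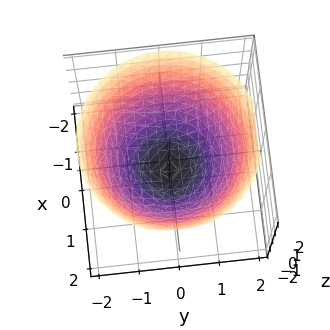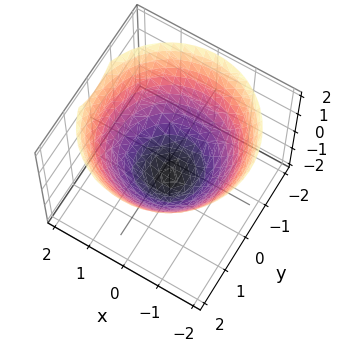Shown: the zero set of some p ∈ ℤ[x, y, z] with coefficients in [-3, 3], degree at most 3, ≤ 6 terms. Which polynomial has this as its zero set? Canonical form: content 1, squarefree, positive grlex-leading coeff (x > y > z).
First, the degree is 2 — no degree-1 surface has this shape.
Then, symmetries: rotational symmetry about the z-axis ⇒ p depends on x, y only through x² + y².
Next, observable constraints: a circular section at z = 0 has radius between 1 and 2; one z-axis crossing is at z = -1.
Finally, assembling these constraints gives the stated polynomial.

2*x^2 + 2*y^2 - 3*z - 3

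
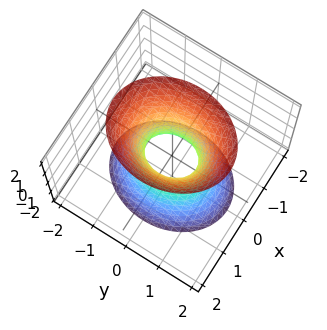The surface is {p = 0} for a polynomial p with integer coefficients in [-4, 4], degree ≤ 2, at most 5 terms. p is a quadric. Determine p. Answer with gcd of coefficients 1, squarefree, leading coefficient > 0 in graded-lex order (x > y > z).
The degree is 2 — an hourglass — one-sheet hyperboloid; a quadric.
Symmetries: mirror symmetry x ↦ −x ⇒ only even powers of x; mirror symmetry z ↦ −z ⇒ only even powers of z; it's symmetric under y → −y, forcing even powers of y.
Reading off the gridlines: the surface avoids every integer z-axis point in the box.
Matching integer coefficients to the picture gives p.

3*x^2 + 2*y^2 - z^2 - 1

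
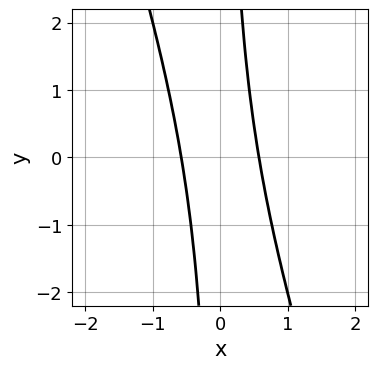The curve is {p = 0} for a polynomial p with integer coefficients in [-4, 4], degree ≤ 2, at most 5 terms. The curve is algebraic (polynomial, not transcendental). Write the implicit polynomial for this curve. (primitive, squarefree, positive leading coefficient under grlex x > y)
3*x^2 + x*y - 1

(a) Degree: a generic line meets the curve in up to 2 points, so deg p = 2.
(b) Reading off the gridlines: no y-intercept at any integer in the box.
(c) Matching integer coefficients to the picture gives p.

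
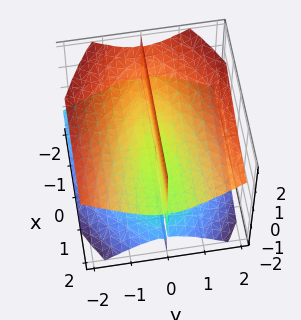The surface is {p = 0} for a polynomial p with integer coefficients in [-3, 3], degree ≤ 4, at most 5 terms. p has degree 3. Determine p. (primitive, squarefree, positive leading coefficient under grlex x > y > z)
2*x*y*z - 2*y^3 + 3*y*z^2

First, there are 3 components. Treating them together as one polynomial.
Then, deg p = 3. The shape is more complex than any degree-2 surface.
Then, checking where it meets the axes: the visible z-axis segment lies entirely on the surface; the visible x-axis segment lies entirely on the surface.
Finally, these observations pin down the coefficients.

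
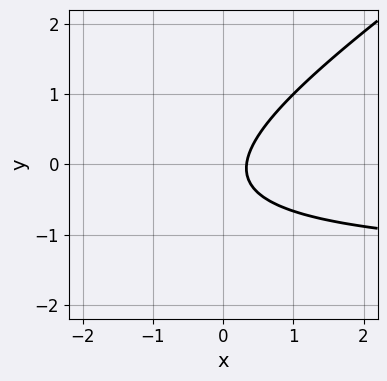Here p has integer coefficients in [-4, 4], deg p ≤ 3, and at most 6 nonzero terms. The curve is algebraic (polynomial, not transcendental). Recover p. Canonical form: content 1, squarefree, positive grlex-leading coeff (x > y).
The degree is 2 — the shape is more complex than any degree-1 curve.
Observable constraints: no y-intercept at any integer in the box.
The integer polynomial consistent with all of this is the stated p.

2*x*y - 3*y^2 + 3*x - y - 1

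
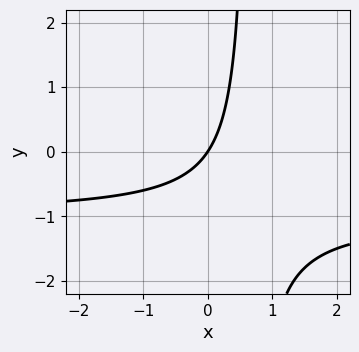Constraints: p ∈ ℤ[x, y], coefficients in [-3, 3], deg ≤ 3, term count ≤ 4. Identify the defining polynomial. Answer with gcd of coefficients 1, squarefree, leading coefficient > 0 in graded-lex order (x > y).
3*x*y + 3*x - 2*y

deg p = 2.
From the visible intercepts: it meets the x-axis at x = 0 (among the integer gridlines); one y-axis crossing is at y = 0.
Putting this together gives p.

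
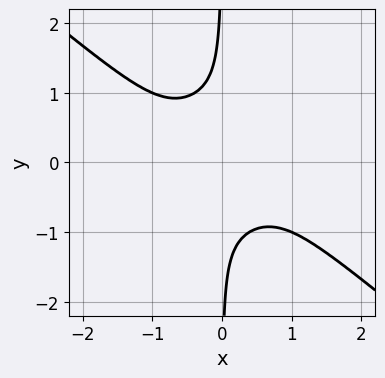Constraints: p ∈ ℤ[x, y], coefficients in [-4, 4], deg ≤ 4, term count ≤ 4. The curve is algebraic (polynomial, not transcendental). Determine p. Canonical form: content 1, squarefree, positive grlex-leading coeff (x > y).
x^4 + x^2*y^2 + 3*x*y^3 + 1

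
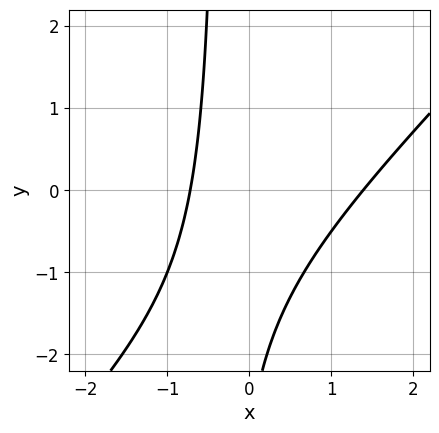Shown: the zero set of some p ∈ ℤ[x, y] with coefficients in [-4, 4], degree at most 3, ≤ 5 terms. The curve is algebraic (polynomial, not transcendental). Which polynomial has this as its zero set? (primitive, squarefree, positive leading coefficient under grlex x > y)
3*x^2 - 3*x*y - 2*x - y - 3

First, degree: the shape is more complex than any degree-1 curve, so deg p = 2.
Next, observable constraints: it misses every integer gridline on the y-axis.
Finally, assembling these constraints gives the stated polynomial.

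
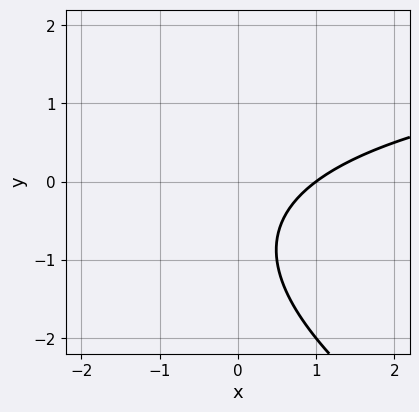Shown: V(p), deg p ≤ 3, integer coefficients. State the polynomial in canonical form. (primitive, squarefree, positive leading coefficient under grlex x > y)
x*y + 2*y^2 - 3*x + 3*y + 3

1. Degree: no degree-1 curve has this shape, so deg p = 2.
2. From the axis intercepts and sections: it meets the x-axis at x = 1 (among the integer gridlines); it misses every integer gridline on the y-axis.
3. Putting this together gives p.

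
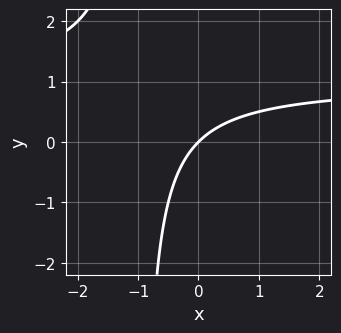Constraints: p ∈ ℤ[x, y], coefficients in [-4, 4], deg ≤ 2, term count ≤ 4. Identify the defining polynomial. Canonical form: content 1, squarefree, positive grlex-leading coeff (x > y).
x*y - x + y

The degree is 2 — a generic line meets the curve in up to 2 points.
From the axis intercepts and sections: it crosses the y-axis at the gridline y = 0; one x-axis crossing is at x = 0.
Solving for integer coefficients yields p as stated.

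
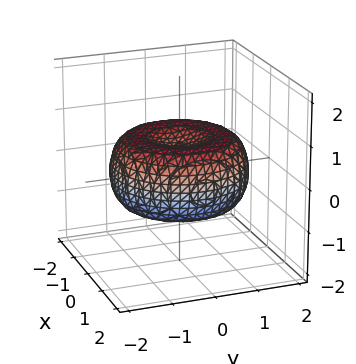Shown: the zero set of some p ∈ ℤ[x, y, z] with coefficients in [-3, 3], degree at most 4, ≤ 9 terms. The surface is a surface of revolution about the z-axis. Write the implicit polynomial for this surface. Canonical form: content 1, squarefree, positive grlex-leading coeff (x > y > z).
Degree: no degree-3 surface has this shape, so deg p = 4.
By symmetry, every cross-section ⟂ z is a circle, so x, y appear only via x² + y².
From the axis intercepts and sections: a circular section at z = 0 has radius between 1 and 2.
Fitting integer coefficients to these (and the overall shape) gives p.

x^4 + 2*x^2*y^2 + y^4 - 2*x^2 - 2*y^2 + 3*z^2 - 1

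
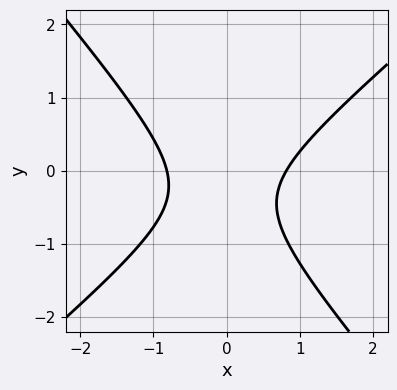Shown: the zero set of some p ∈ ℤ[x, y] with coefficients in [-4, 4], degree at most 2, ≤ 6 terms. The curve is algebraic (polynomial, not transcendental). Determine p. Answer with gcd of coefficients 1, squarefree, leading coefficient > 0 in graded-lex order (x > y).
(a) The degree is 2 — no degree-1 curve has this shape.
(b) Observable constraints: the curve avoids every integer y-axis point in the box.
(c) Solving for integer coefficients yields p as stated.

3*x^2 - x*y - 3*y^2 - 2*y - 2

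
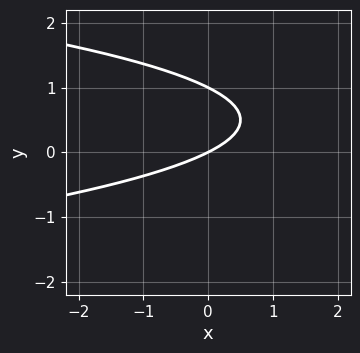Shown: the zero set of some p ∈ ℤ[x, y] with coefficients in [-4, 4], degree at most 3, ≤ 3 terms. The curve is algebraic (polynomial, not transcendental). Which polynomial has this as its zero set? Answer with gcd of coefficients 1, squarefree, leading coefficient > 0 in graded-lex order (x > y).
2*y^2 + x - 2*y

1. deg p = 2.
2. Reading off the gridlines: among the integer gridlines, it crosses the y-axis at y ∈ {0, 1}; it crosses the x-axis at the gridline x = 0.
3. Putting this together gives p.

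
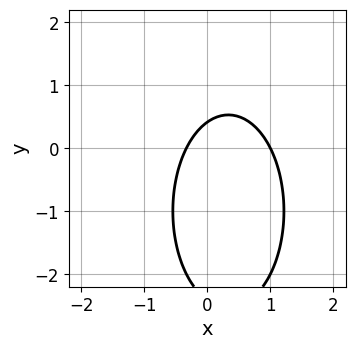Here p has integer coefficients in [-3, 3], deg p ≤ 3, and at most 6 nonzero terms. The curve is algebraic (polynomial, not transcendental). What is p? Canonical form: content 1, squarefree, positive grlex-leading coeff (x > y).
1. Degree: no degree-1 curve has this shape, so deg p = 2.
2. Reading off the gridlines: it crosses the x-axis at the gridline x = 1.
3. Matching integer coefficients to the picture gives p.

3*x^2 + y^2 - 2*x + 2*y - 1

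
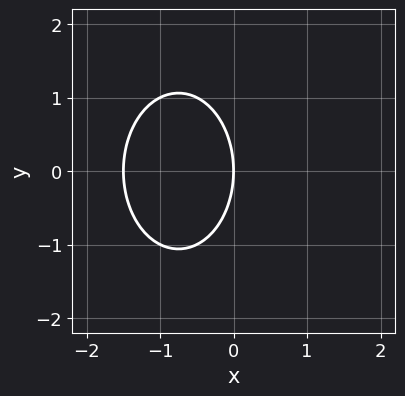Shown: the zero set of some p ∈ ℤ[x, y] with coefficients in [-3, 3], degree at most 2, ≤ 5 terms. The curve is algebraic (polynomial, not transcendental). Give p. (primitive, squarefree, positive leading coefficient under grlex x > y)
Degree: a generic line meets the curve in up to 2 points, so deg p = 2.
Symmetries: it's symmetric under y → −y, forcing even powers of y.
Reading off the gridlines: it crosses the x-axis at the gridline x = 0; it meets the y-axis at y = 0 (among the integer gridlines).
Assembling these constraints gives the stated polynomial.

2*x^2 + y^2 + 3*x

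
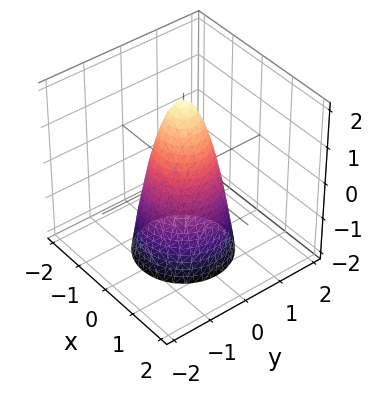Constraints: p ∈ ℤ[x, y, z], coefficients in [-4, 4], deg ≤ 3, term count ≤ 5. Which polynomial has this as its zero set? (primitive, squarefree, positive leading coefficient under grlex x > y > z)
3*x^2 + 3*y^2 + z - 2

(a) deg p = 2.
(b) Symmetries: rotational symmetry about the z-axis ⇒ p depends on x, y only through x² + y².
(c) From the axis intercepts and sections: it crosses the z-axis at the gridline z = 2; a circular section at z = -2 has radius between 1 and 2.
(d) These observations pin down the coefficients.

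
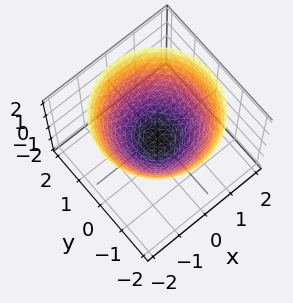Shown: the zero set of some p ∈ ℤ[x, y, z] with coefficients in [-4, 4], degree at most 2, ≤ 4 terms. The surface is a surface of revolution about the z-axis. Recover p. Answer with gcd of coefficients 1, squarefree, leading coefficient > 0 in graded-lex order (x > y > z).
2*x^2 + 2*y^2 - 3*z - 1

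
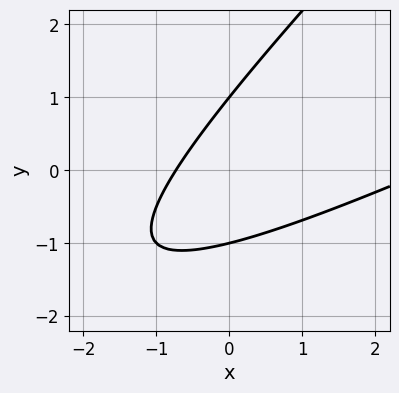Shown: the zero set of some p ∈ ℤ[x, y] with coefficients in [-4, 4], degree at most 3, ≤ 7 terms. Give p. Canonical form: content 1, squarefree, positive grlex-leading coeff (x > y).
(a) Degree: the shape is more complex than any degree-1 curve, so deg p = 2.
(b) From the axis intercepts and sections: the y-axis gridline crossings are at y ∈ {-1, 1}.
(c) The integer polynomial consistent with all of this is the stated p.

x^2 - 3*x*y + 2*y^2 - 2*x - 2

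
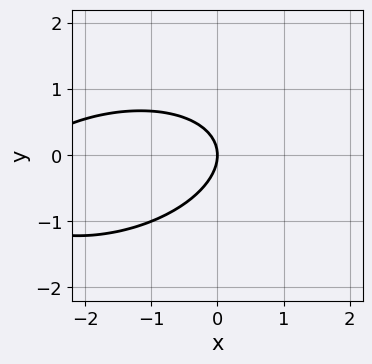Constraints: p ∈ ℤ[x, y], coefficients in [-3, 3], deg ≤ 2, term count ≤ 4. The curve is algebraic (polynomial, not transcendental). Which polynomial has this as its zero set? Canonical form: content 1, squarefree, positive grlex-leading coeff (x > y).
x^2 - x*y + 3*y^2 + 3*x

Degree: the shape is more complex than any degree-1 curve, so deg p = 2.
From the axis intercepts and sections: one x-axis crossing is at x = 0; one y-axis crossing is at y = 0.
Together with the visible shape, these determine p as stated.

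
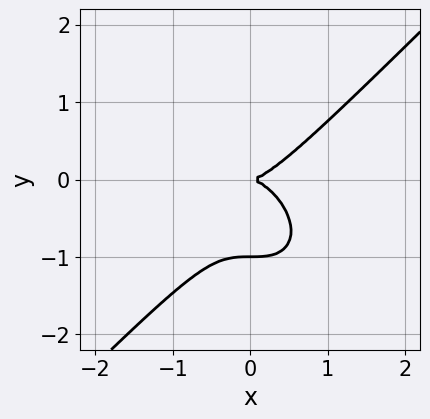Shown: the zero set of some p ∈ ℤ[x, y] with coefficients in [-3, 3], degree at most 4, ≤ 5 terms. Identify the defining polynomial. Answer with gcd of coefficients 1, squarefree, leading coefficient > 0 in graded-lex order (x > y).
x^3 - y^3 - y^2

(a) Degree: the shape is more complex than any degree-2 curve, so deg p = 3.
(b) Against the integer gridlines: one x-axis crossing is at x = 0; among the integer gridlines, it crosses the y-axis at y ∈ {-1, 0}.
(c) Solving for integer coefficients yields p as stated.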